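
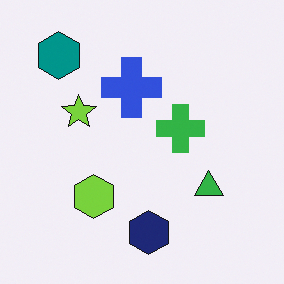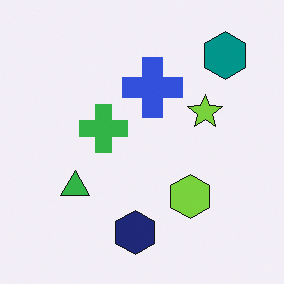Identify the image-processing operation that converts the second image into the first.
The image was flipped horizontally (left ↔ right).

The teal hexagon is in the top-right of the second image and the top-left of the first — shapes on opposite sides of the vertical midline have swapped in a mirror flip.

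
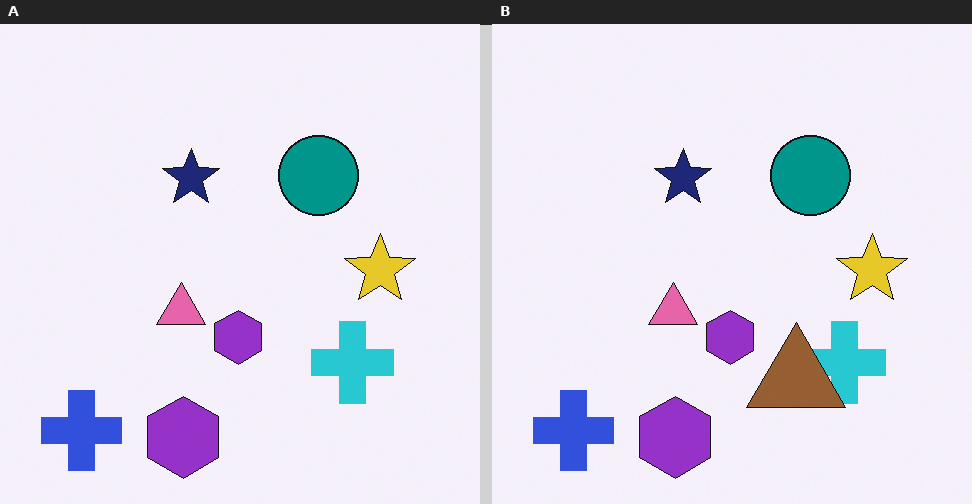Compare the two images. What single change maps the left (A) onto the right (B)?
This is the original image overlaid with an additional brown triangle.

A brown triangle appears in the right (B) image that is absent from the left (A).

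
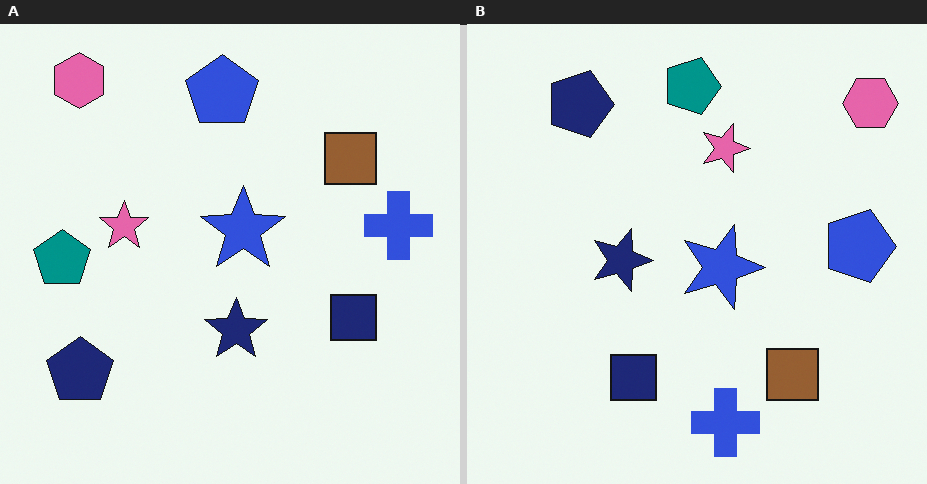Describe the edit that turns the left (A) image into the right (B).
Rotated 90° clockwise.

The pink hexagon sits in the top-left of the left (A) image and the top-right of the right (B) — consistent with a whole-image 90° clockwise rotation.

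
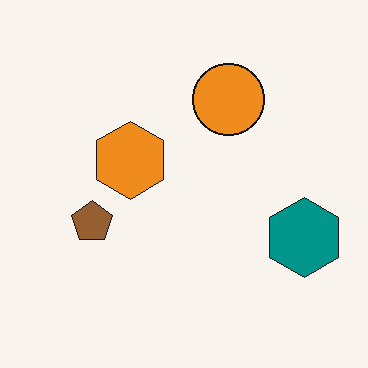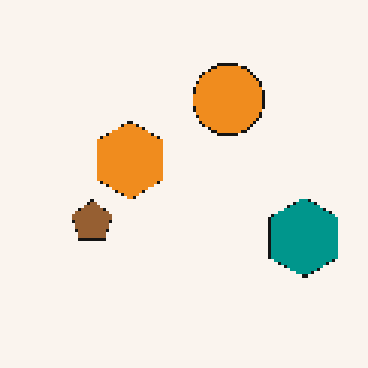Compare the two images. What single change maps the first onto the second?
The second image is the first mildly pixelated.

Shapes are reduced to large square blocks; fine edges and outlines are lost — a downscale-then-upscale (mosaic) effect.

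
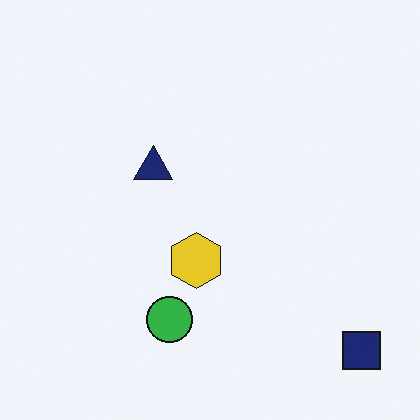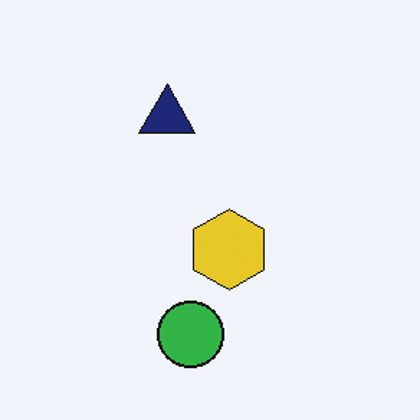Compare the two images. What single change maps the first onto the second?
Cropped to a modestly smaller region and rescaled.

The visible shapes are larger and the field of view is narrower; shapes near the original edges may be partly or wholly outside the frame — a crop-and-rescale.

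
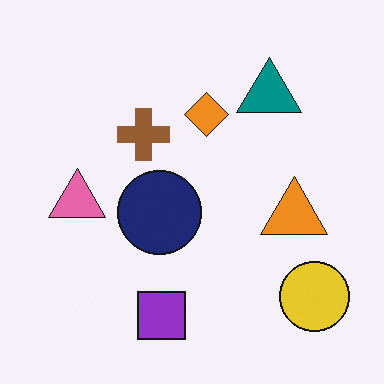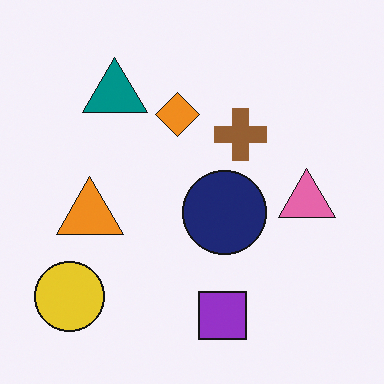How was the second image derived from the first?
The transformation is: flipped horizontally (left ↔ right).

The yellow circle is in the bottom-right of the first image and the bottom-left of the second — shapes on opposite sides of the vertical midline have swapped in a mirror flip.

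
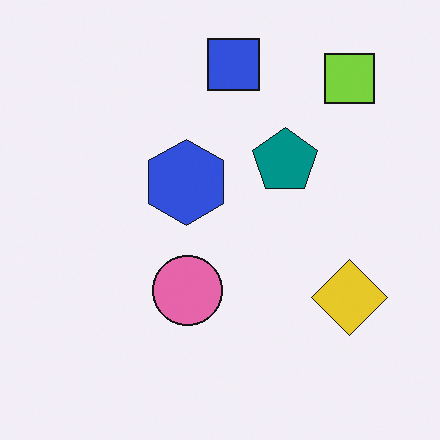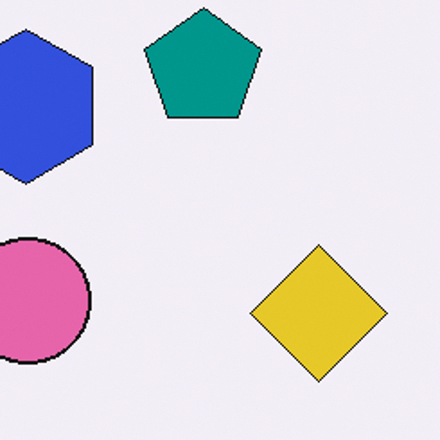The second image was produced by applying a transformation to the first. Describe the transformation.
This is the original image cropped to a noticeably smaller region and rescaled.

The visible shapes are larger and the field of view is narrower; shapes near the original edges may be partly or wholly outside the frame — a crop-and-rescale.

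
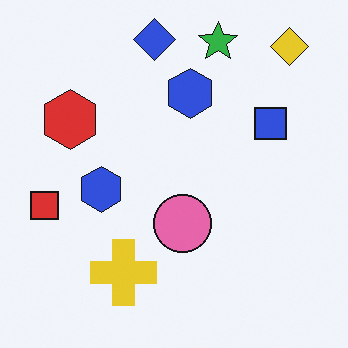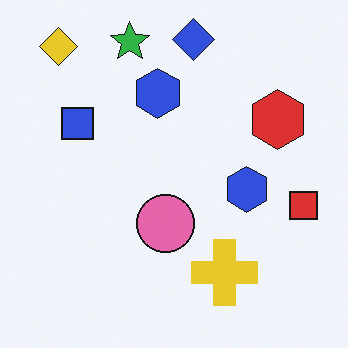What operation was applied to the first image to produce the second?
It was flipped horizontally (left ↔ right).

The red square is in the left of the first image and the right of the second — shapes on opposite sides of the vertical midline have swapped in a mirror flip.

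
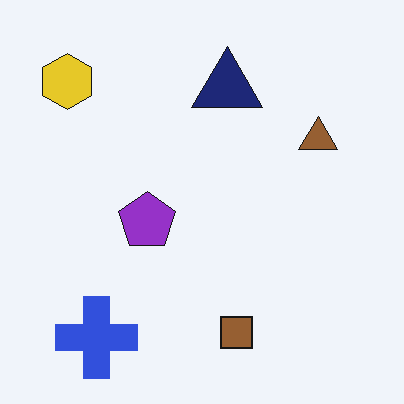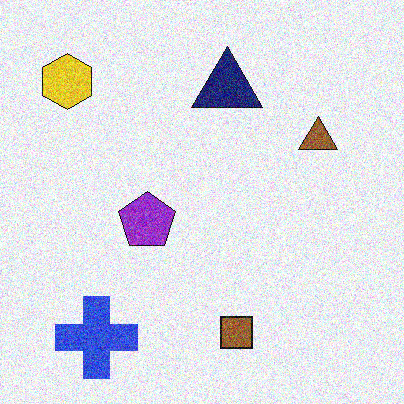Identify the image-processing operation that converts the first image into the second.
It was degraded with a thick layer of grain.

Random speckle covers the whole image, including the flat background.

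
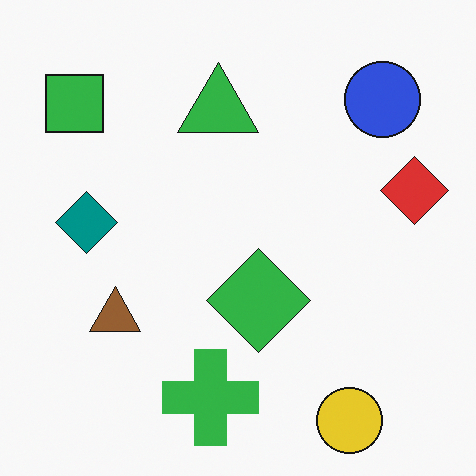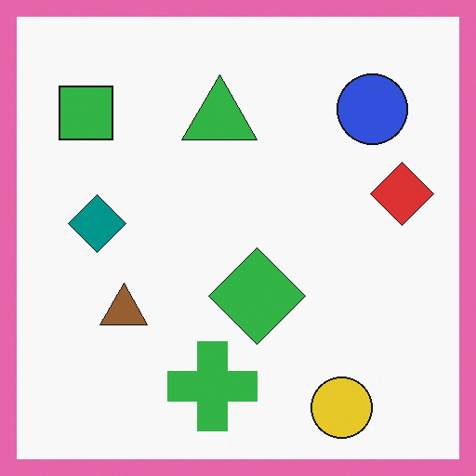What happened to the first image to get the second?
It was framed with a pink border.

A solid pink frame runs around the edge of the second image, with the content slightly shrunk inside it.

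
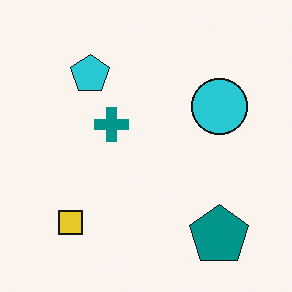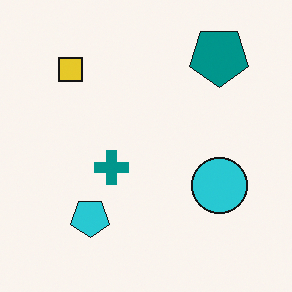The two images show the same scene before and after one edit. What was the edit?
Flipped vertically (top ↔ bottom).

The teal pentagon is in the bottom-right of the first image and the top-right of the second — shapes on opposite sides of the horizontal midline have swapped in a mirror flip.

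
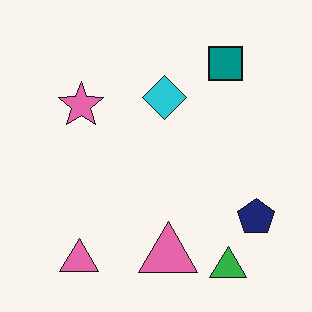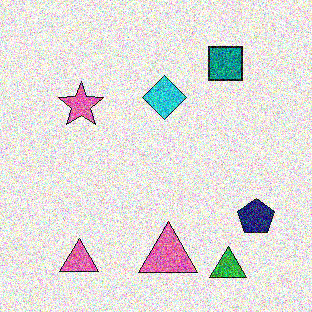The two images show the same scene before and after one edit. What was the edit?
This is the original image degraded with a thick layer of grain.

Random speckle covers the whole image, including the flat background.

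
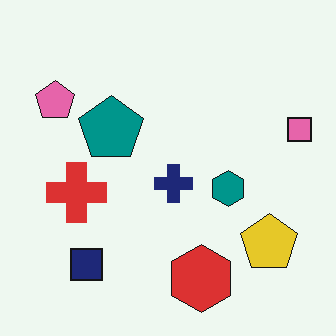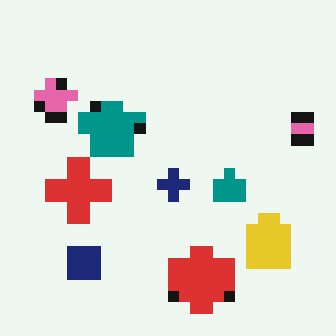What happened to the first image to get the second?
The second image is the first heavily pixelated into large blocks.

Shapes are reduced to large square blocks; fine edges and outlines are lost — a downscale-then-upscale (mosaic) effect.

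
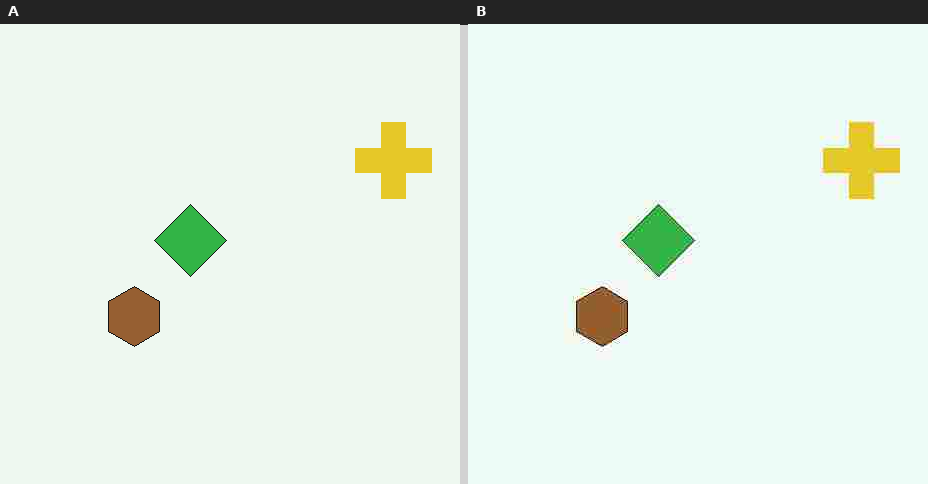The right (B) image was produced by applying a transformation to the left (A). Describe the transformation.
The right (B) image is the left (A) heavily JPEG-compressed with obvious blocking artifacts.

Blocky 8×8 compression artifacts appear around shape edges and the flat background shows ringing — characteristic JPEG degradation.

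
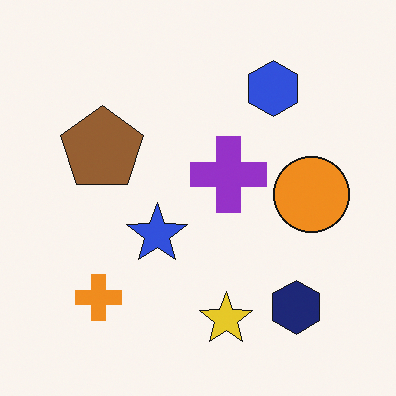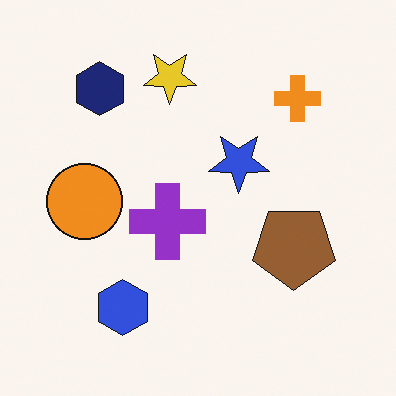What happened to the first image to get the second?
The transformation is: rotated 180°.

The navy hexagon sits in the bottom-right of the first image and the top-left of the second — consistent with a whole-image 180° rotation.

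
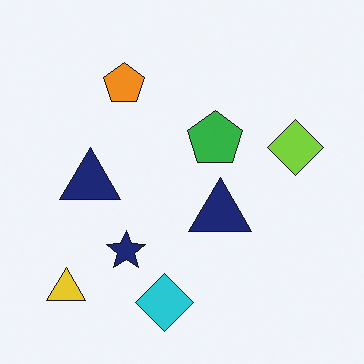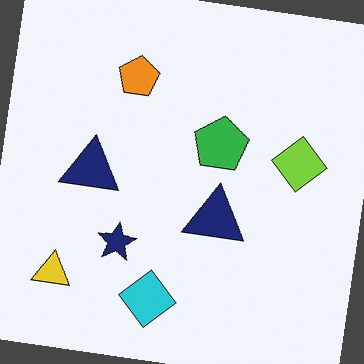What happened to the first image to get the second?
This is the original image rotated clockwise by a few degrees.

Every shape is tilted by the same angle and the image corners show triangular fill wedges — a whole-image rotation by a non-right angle.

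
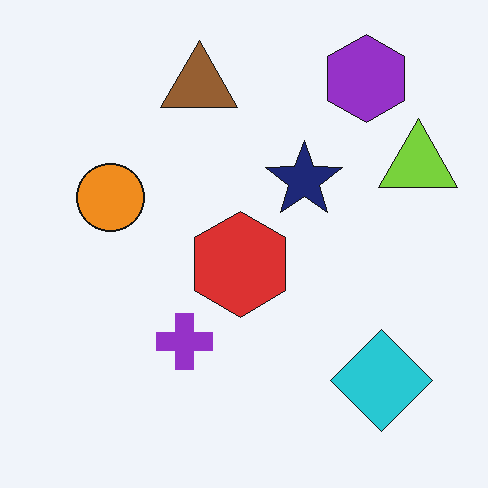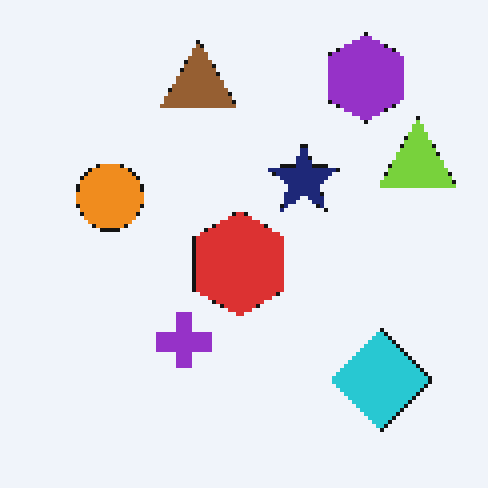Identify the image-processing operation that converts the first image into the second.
Lightly pixelated (a mild mosaic effect).

Shapes are reduced to large square blocks; fine edges and outlines are lost — a downscale-then-upscale (mosaic) effect.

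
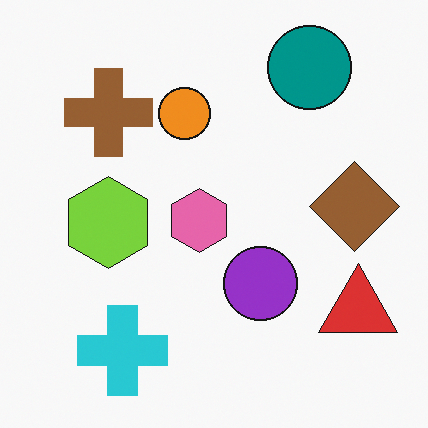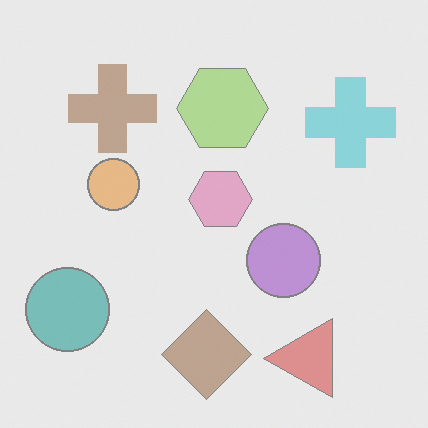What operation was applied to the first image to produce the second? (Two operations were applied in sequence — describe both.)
The image was transposed (reflected across the top-left ↔ bottom-right diagonal), then washed out (contrast reduced).

Shapes have swapped their row and column positions — what was in the top-right is now in the bottom-left — a diagonal reflection. Tones are pushed toward mid-grey across the whole image — a global contrast change.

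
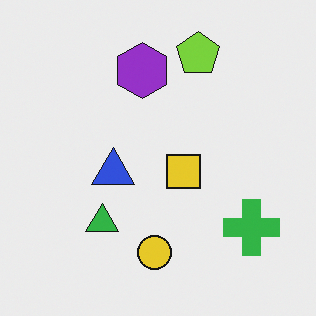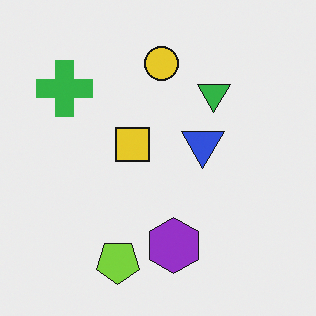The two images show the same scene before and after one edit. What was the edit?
This is the original image rotated 180°.

The green cross sits in the bottom-right of the first image and the top-left of the second — consistent with a whole-image 180° rotation.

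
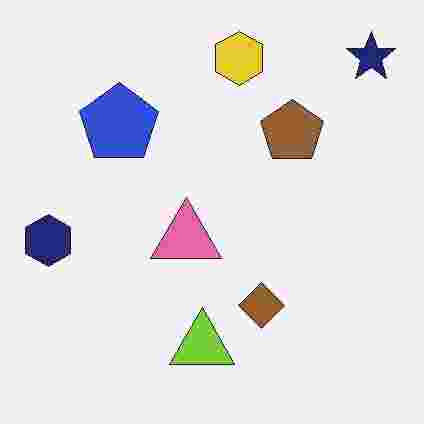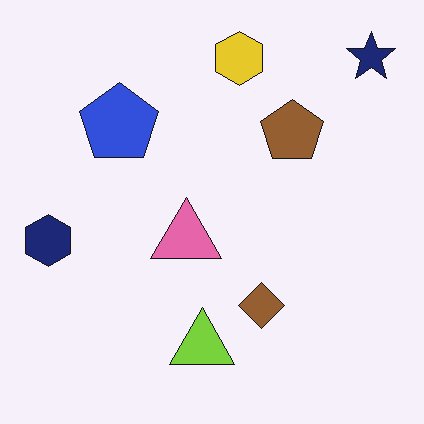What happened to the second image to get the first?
The image was degraded with heavy JPEG compression.

Blocky 8×8 compression artifacts appear around shape edges and the flat background shows ringing — characteristic JPEG degradation.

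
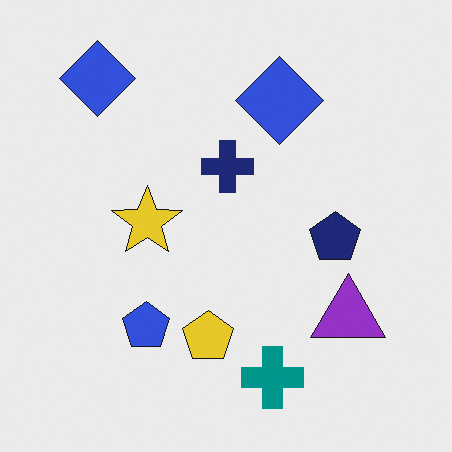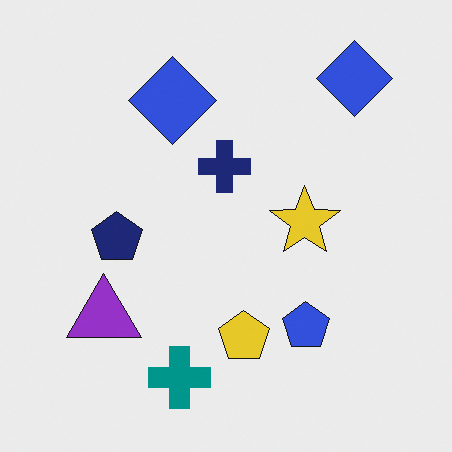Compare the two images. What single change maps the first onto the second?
The transformation is: flipped horizontally (left ↔ right).

The purple triangle is in the bottom-right of the first image and the bottom-left of the second — shapes on opposite sides of the vertical midline have swapped in a mirror flip.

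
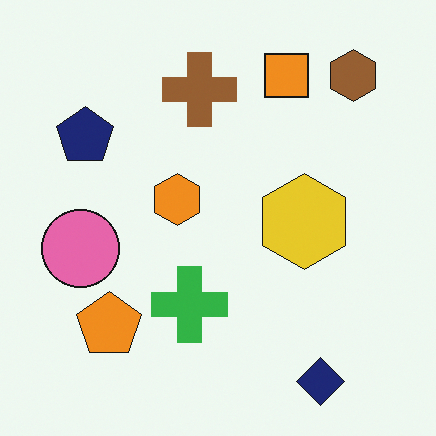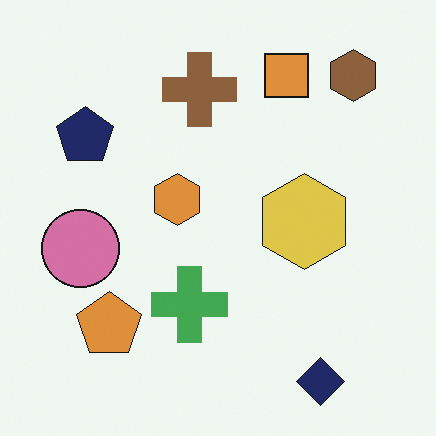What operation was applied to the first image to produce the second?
This is the original image slightly desaturated.

All colors are more muted and greyish — a global saturation change.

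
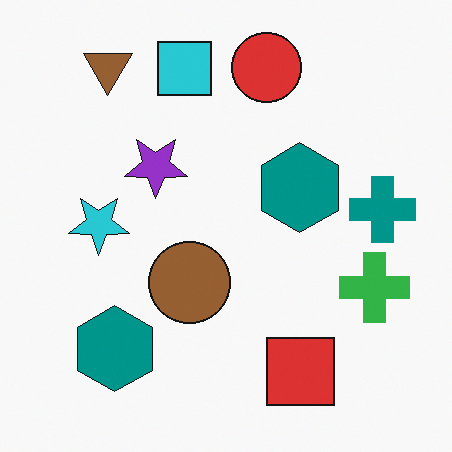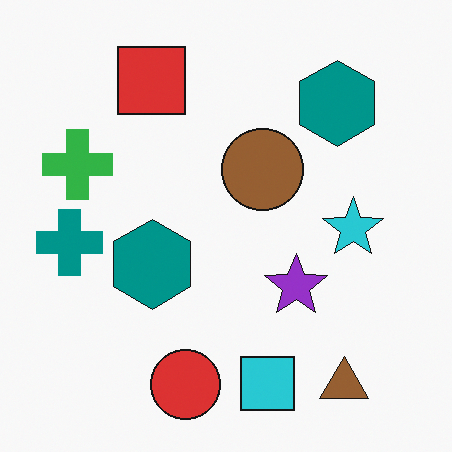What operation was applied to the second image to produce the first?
The transformation is: rotated 180°.

The brown triangle sits in the bottom-right of the second image and the top-left of the first — consistent with a whole-image 180° rotation.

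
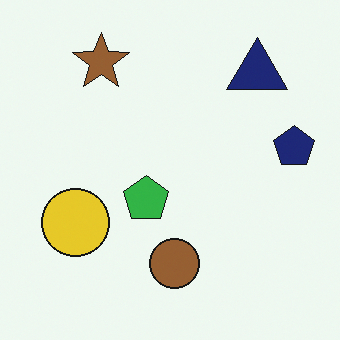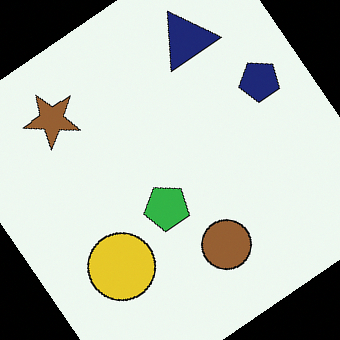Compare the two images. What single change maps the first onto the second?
The image was rotated counter-clockwise by a large amount — several tens of degrees.

Every shape is tilted by the same angle and the image corners show triangular fill wedges — a whole-image rotation by a non-right angle.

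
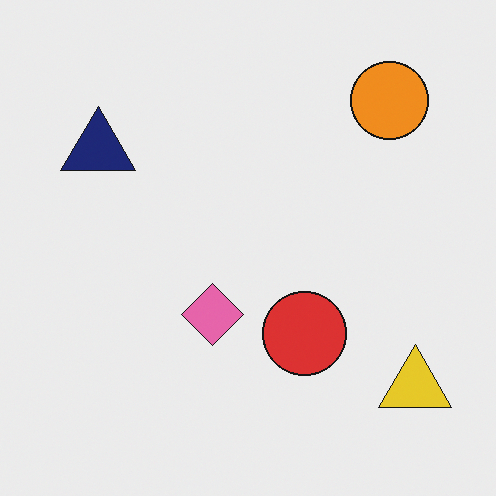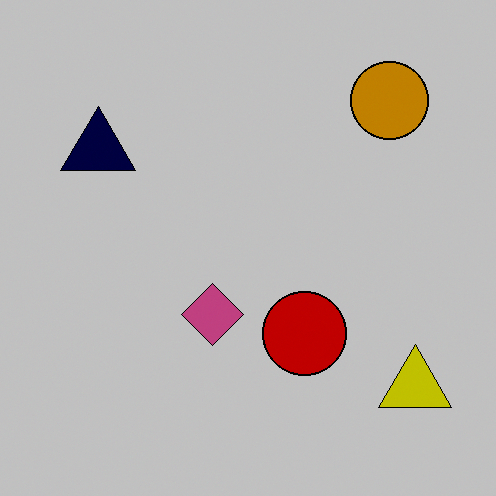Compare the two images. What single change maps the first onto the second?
Heavily posterized to just a handful of flat colors.

Each flat color has snapped to a coarser quantized level — most visibly, the near-white background has dropped to a flat grey.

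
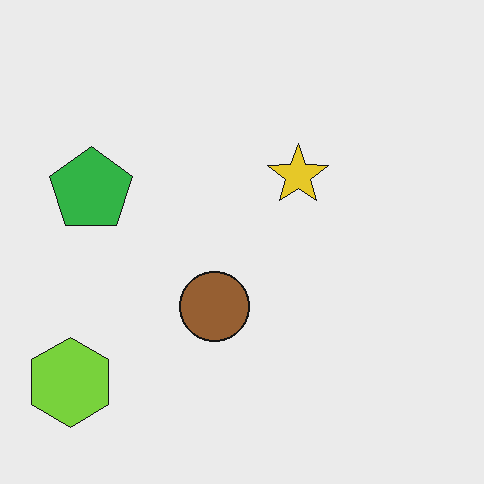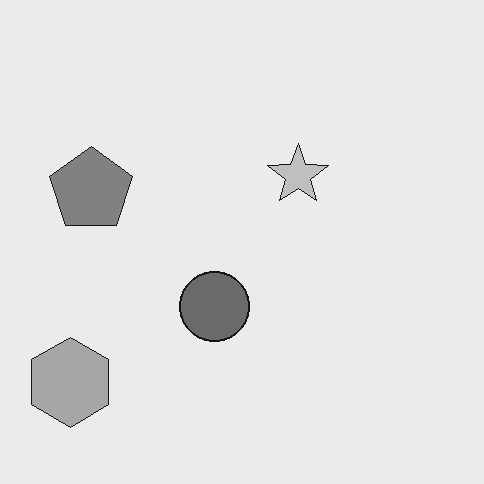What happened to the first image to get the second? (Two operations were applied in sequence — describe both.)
The image was converted to grayscale, then given moderate JPEG compression.

All color is removed — every shape is now a shade of grey. Blocky 8×8 compression artifacts appear around shape edges and the flat background shows ringing — characteristic JPEG degradation.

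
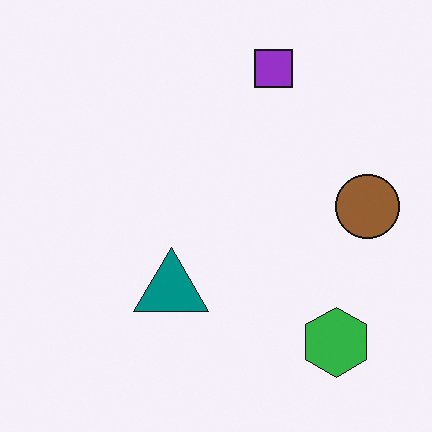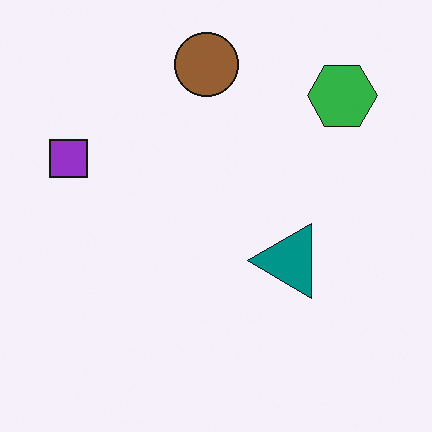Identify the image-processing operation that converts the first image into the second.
It was rotated 90° counter-clockwise.

The green hexagon sits in the bottom-right of the first image and the top-right of the second — consistent with a whole-image 90° counter-clockwise rotation.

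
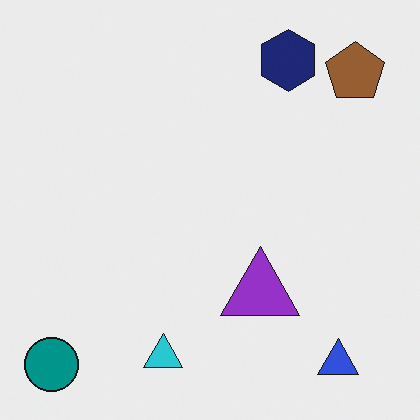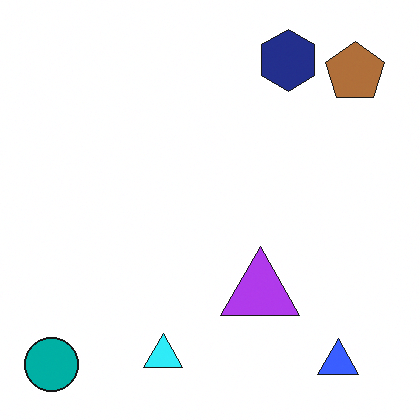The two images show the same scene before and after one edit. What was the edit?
This is the original image slightly brightened.

Every pixel — background and shapes alike — is uniformly brightened.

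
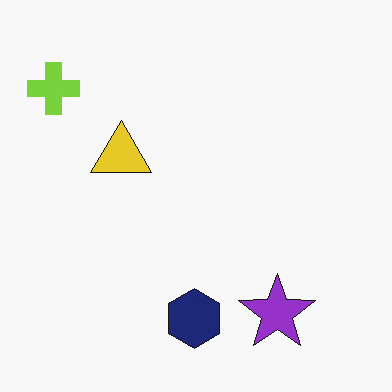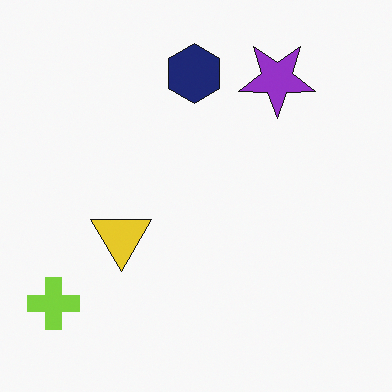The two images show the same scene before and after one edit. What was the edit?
Flipped vertically (top ↔ bottom).

The navy hexagon is in the bottom of the first image and the top of the second — shapes on opposite sides of the horizontal midline have swapped in a mirror flip.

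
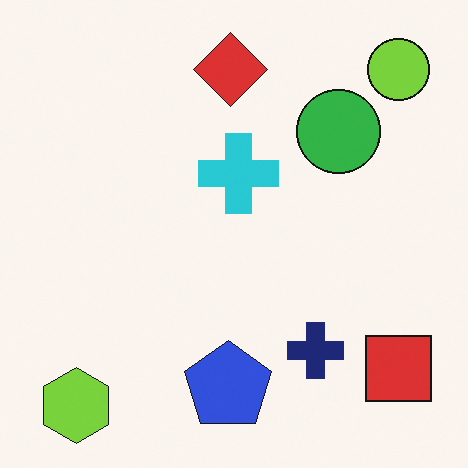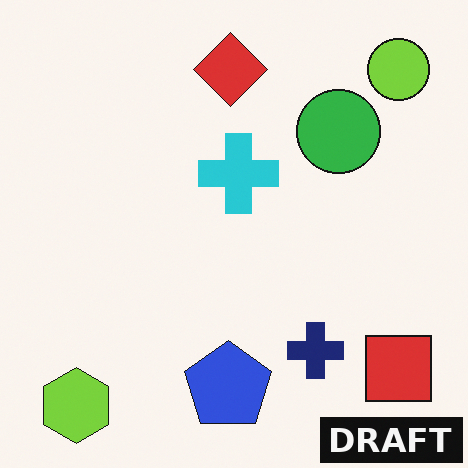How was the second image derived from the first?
Watermarked with the text "DRAFT" in the lower-right corner.

A dark label reading "DRAFT" appears in the lower-right corner.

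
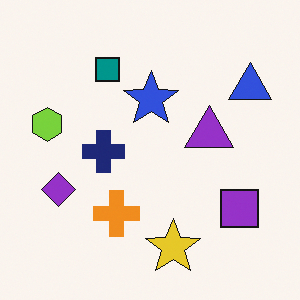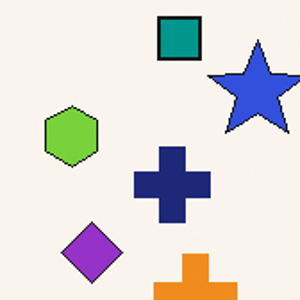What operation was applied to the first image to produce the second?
It was cropped tightly and scaled back up.

The visible shapes are larger and the field of view is narrower; shapes near the original edges may be partly or wholly outside the frame — a crop-and-rescale.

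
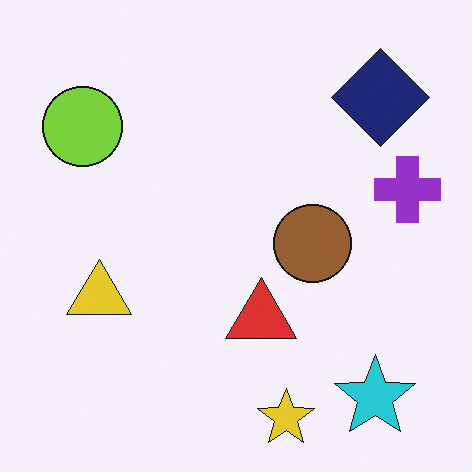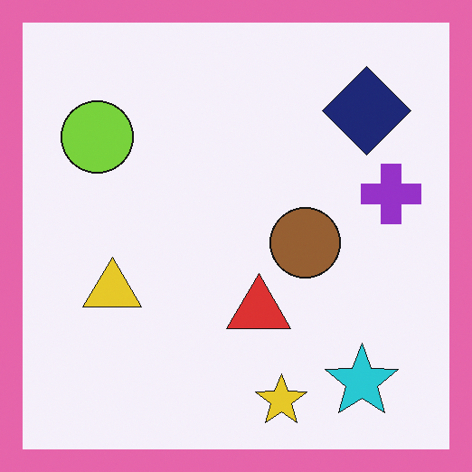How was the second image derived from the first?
The image was framed with a pink border.

A solid pink frame runs around the edge of the second image, with the content slightly shrunk inside it.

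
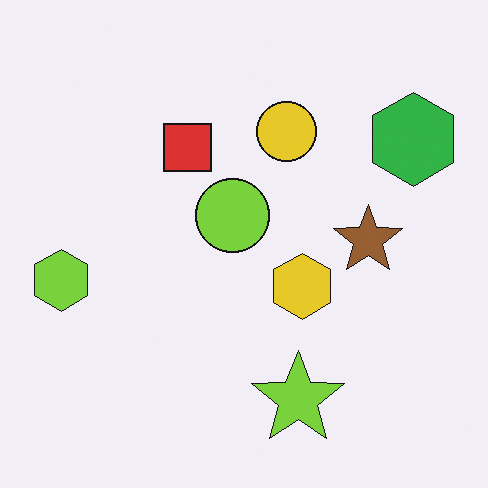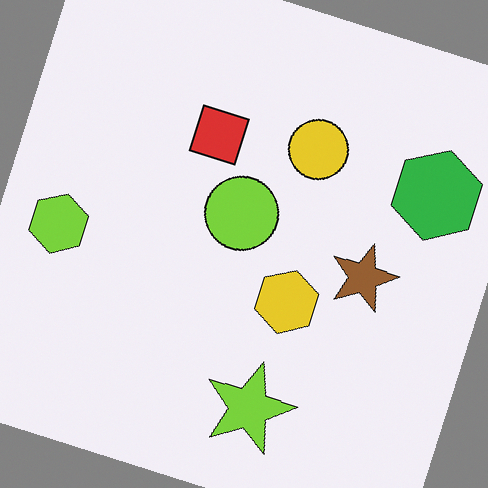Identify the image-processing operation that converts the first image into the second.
This is the original image rotated clockwise by a moderate amount.

Every shape is tilted by the same angle and the image corners show triangular fill wedges — a whole-image rotation by a non-right angle.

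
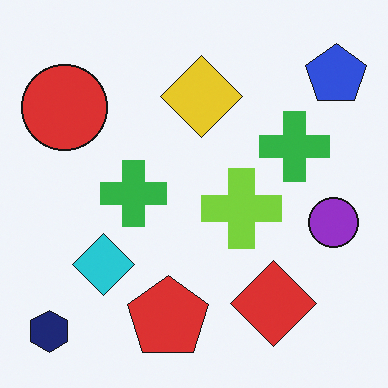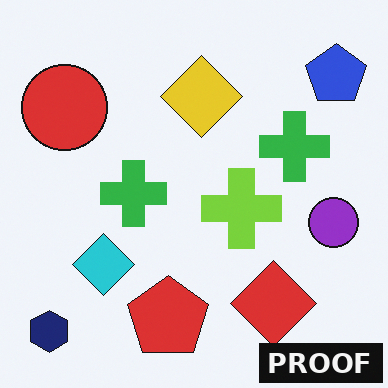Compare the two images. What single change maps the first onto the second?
It was watermarked with the text "PROOF" in the lower-right corner.

A dark label reading "PROOF" appears in the lower-right corner.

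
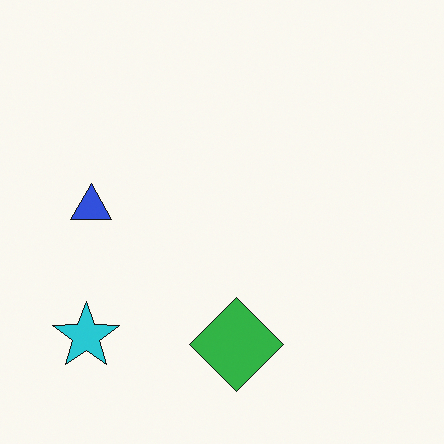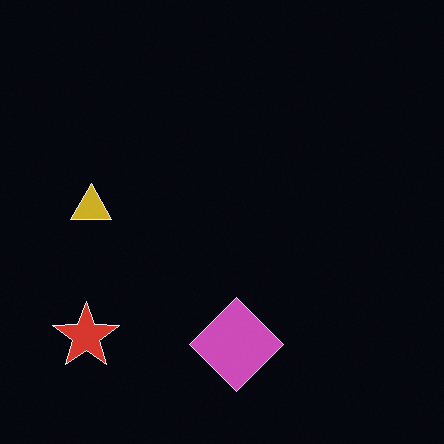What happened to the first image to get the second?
This is the original image color-inverted (negative).

The light background has become dark and every shape's color is its complement — a photographic negative.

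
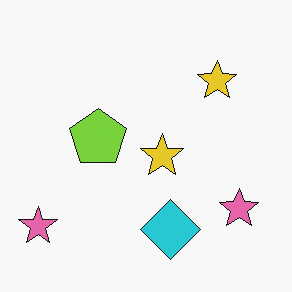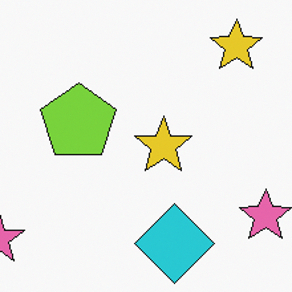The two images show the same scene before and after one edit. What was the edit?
This is the original image cropped slightly and scaled back up.

The visible shapes are larger and the field of view is narrower; shapes near the original edges may be partly or wholly outside the frame — a crop-and-rescale.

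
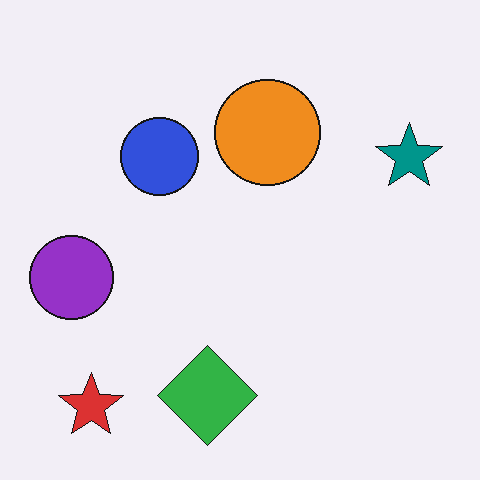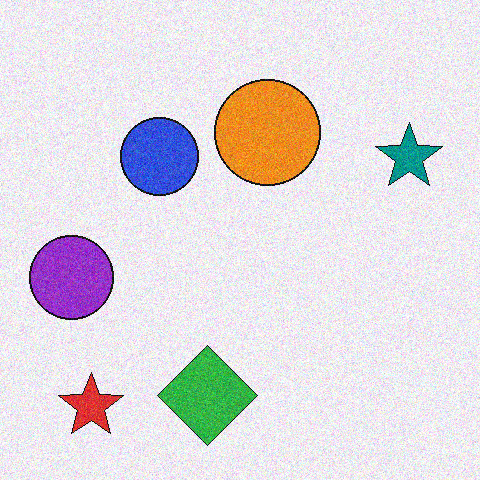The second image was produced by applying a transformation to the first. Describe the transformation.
The second image is the first degraded with visible gaussian noise.

Random speckle covers the whole image, including the flat background.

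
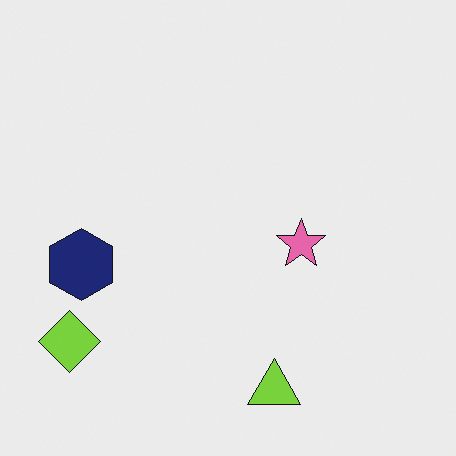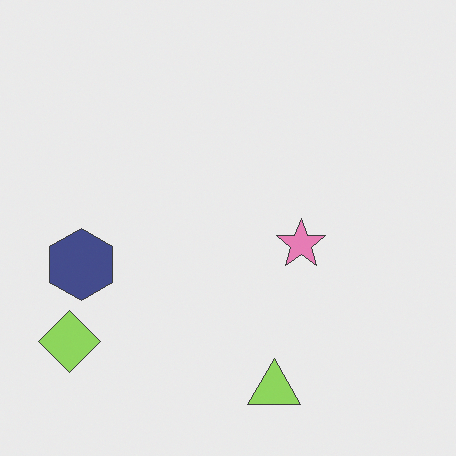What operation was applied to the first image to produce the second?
This is the original image given slightly reduced contrast.

Tones are pushed toward mid-grey across the whole image — a global contrast change.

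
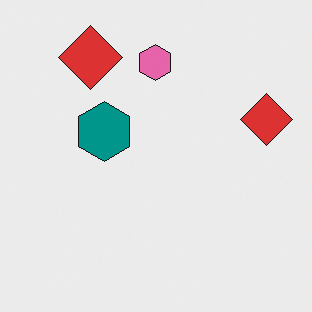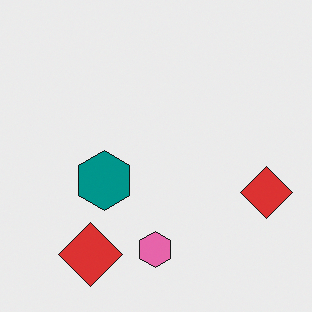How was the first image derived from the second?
The image was flipped vertically (top ↔ bottom).

The pink hexagon is in the bottom of the second image and the top of the first — shapes on opposite sides of the horizontal midline have swapped in a mirror flip.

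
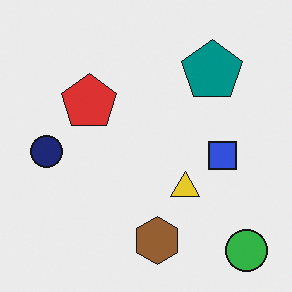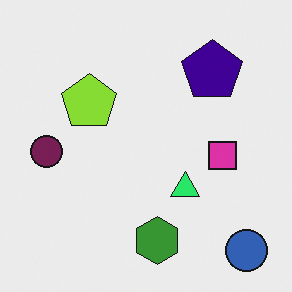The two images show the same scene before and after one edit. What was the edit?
This is the original image hue-shifted through roughly a third of the color wheel.

Every shape's color has rotated by the same amount around the hue wheel — a uniform hue shift.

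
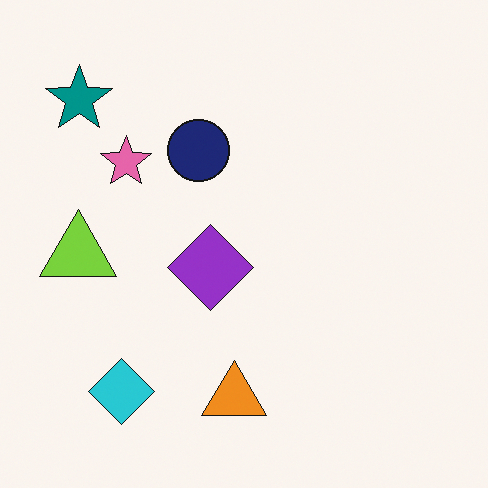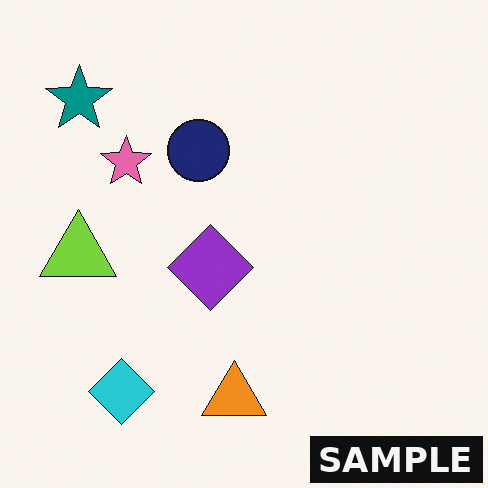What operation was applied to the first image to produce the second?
The transformation is: watermarked with the text "SAMPLE" in the lower-right corner.

A dark label reading "SAMPLE" appears in the lower-right corner.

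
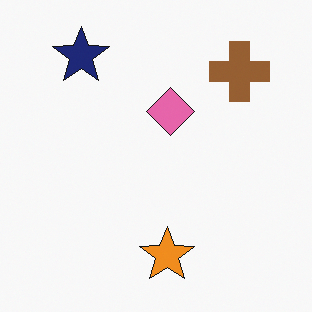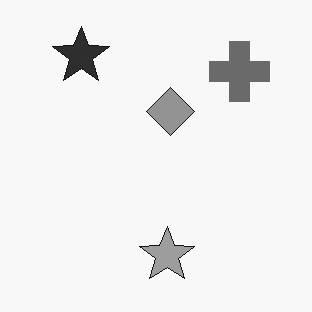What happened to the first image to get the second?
The second image is the first converted to grayscale.

All color is removed — every shape is now a shade of grey.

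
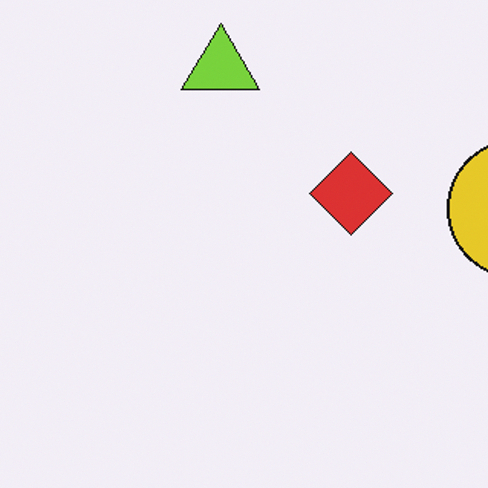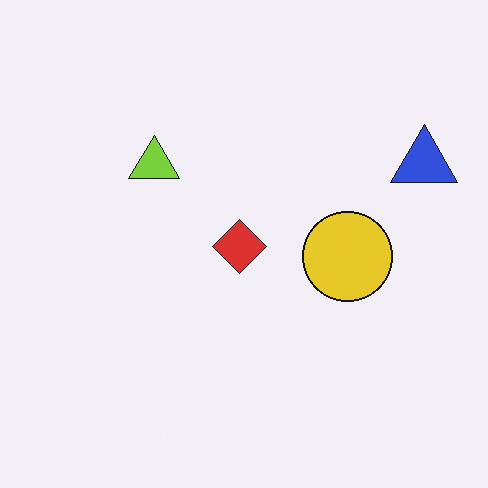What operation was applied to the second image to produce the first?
The image was cropped slightly and scaled back up.

The visible shapes are larger and the field of view is narrower; shapes near the original edges may be partly or wholly outside the frame — a crop-and-rescale.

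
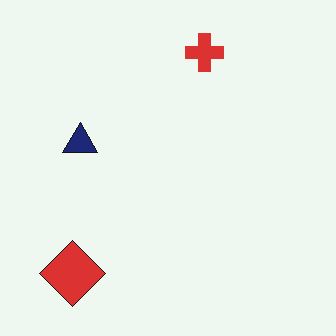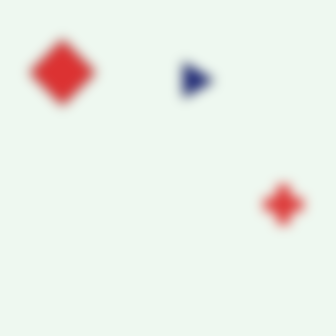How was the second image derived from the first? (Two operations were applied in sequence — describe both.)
Heavily blurred, then rotated 90° clockwise.

Shape edges and outlines are uniformly softened across the whole image. The red diamond sits in the bottom-left of the first image and the top-left of the second — consistent with a whole-image 90° clockwise rotation.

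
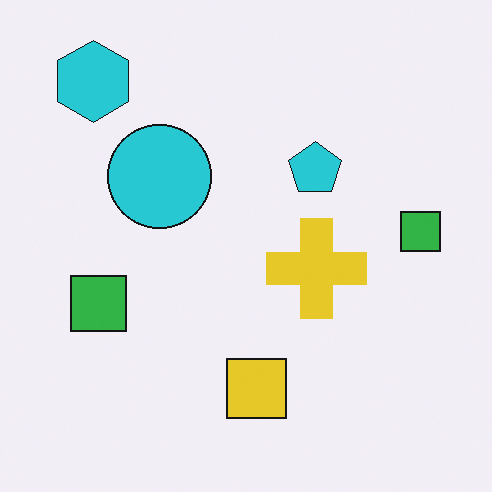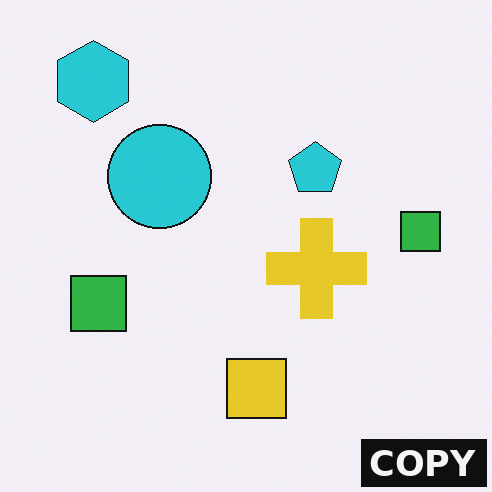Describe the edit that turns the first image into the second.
This is the original image watermarked with the text "COPY" in the lower-right corner.

A dark label reading "COPY" appears in the lower-right corner.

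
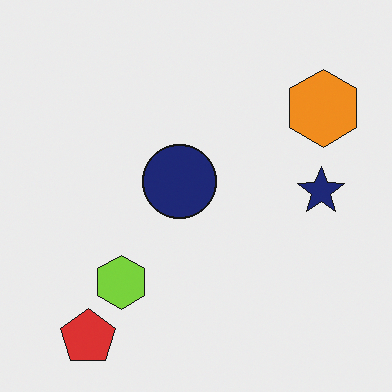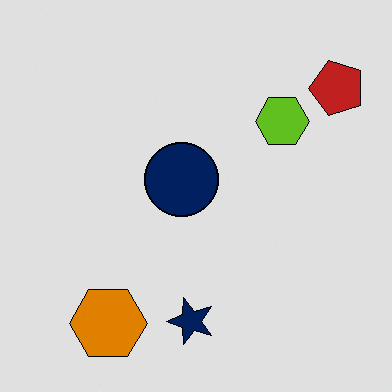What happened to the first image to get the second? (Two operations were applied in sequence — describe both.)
This is the original image transposed (reflected across the top-left ↔ bottom-right diagonal), then posterized to a reduced palette.

Shapes have swapped their row and column positions — what was in the top-right is now in the bottom-left — a diagonal reflection. Each flat color has snapped to a coarser quantized level — most visibly, the near-white background has dropped to a flat grey.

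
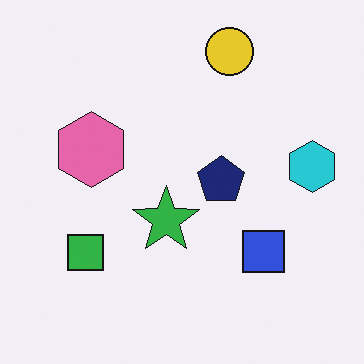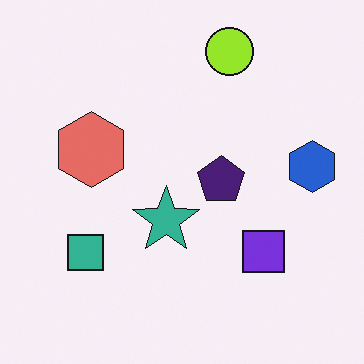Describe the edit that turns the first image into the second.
The second image is the first hue-shifted by a small amount.

Every shape's color has rotated by the same amount around the hue wheel — a uniform hue shift.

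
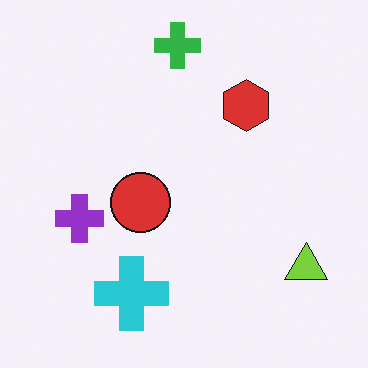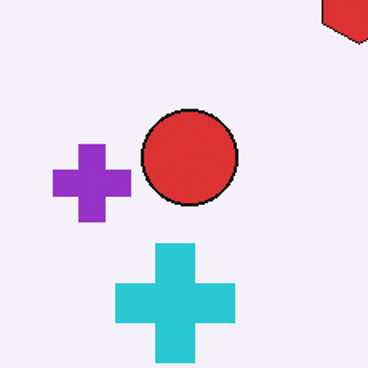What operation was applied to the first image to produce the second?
The image was cropped to a modestly smaller region and rescaled.

The visible shapes are larger and the field of view is narrower; shapes near the original edges may be partly or wholly outside the frame — a crop-and-rescale.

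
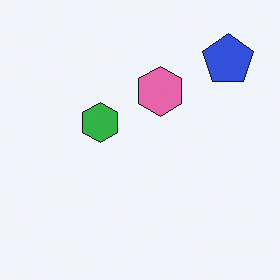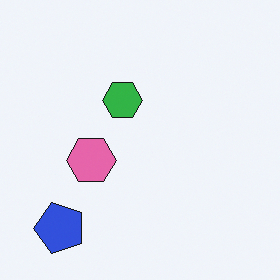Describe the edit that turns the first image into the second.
The second image is the first transposed (reflected across the top-left ↔ bottom-right diagonal).

Shapes have swapped their row and column positions — what was in the top-right is now in the bottom-left — a diagonal reflection.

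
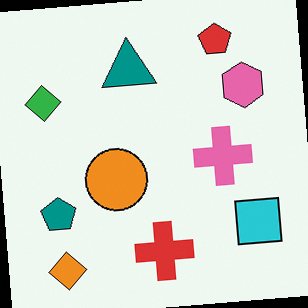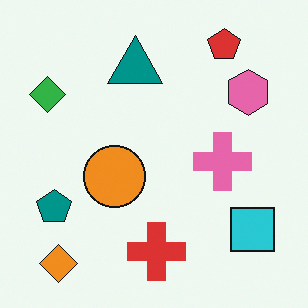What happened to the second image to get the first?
It was rotated counter-clockwise by a small amount.

Every shape is tilted by the same angle and the image corners show triangular fill wedges — a whole-image rotation by a non-right angle.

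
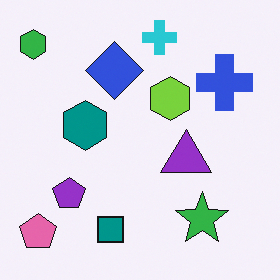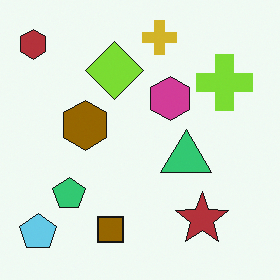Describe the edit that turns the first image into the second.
The second image is the first hue-shifted by a large amount.

Every shape's color has rotated by the same amount around the hue wheel — a uniform hue shift.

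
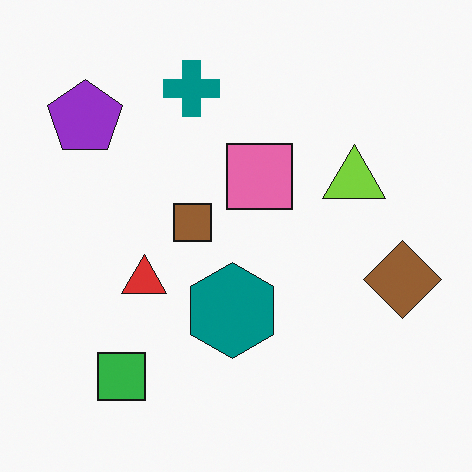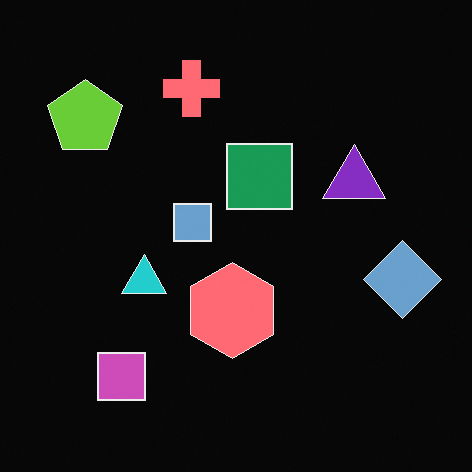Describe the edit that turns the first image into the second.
The image was color-inverted (negative).

The light background has become dark and every shape's color is its complement — a photographic negative.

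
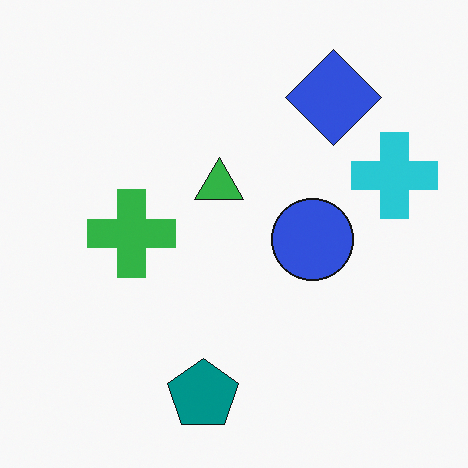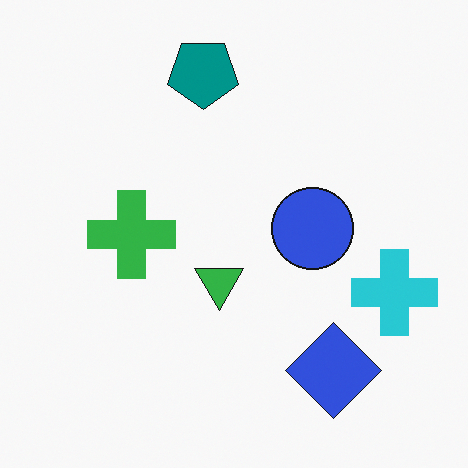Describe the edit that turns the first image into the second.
This is the original image flipped vertically (top ↔ bottom).

The teal pentagon is in the bottom of the first image and the top of the second — shapes on opposite sides of the horizontal midline have swapped in a mirror flip.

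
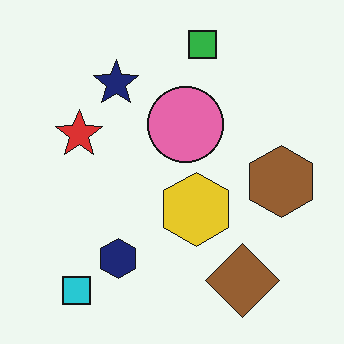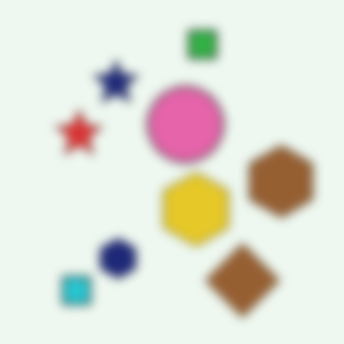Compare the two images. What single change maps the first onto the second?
Heavily blurred.

Shape edges and outlines are uniformly softened across the whole image.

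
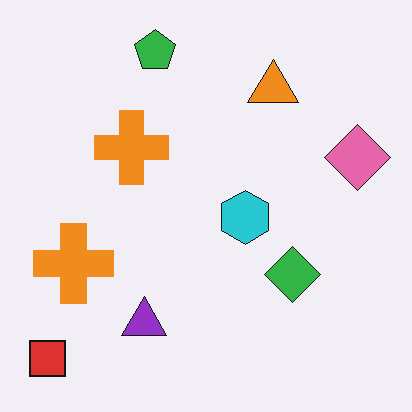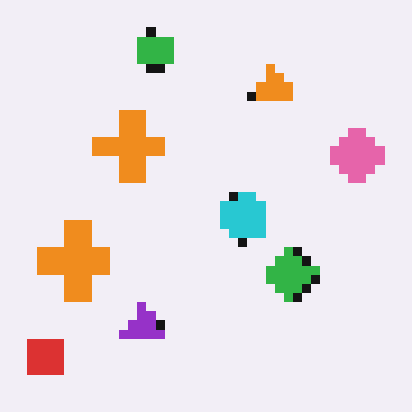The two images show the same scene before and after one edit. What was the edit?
This is the original image coarsely pixelated.

Shapes are reduced to large square blocks; fine edges and outlines are lost — a downscale-then-upscale (mosaic) effect.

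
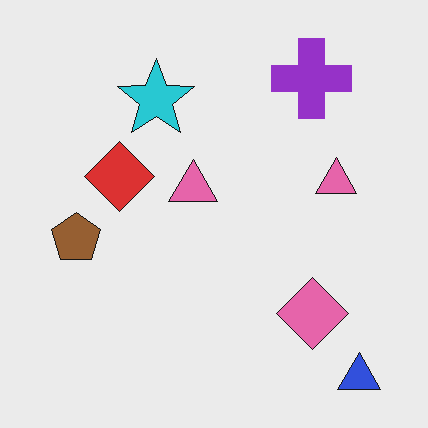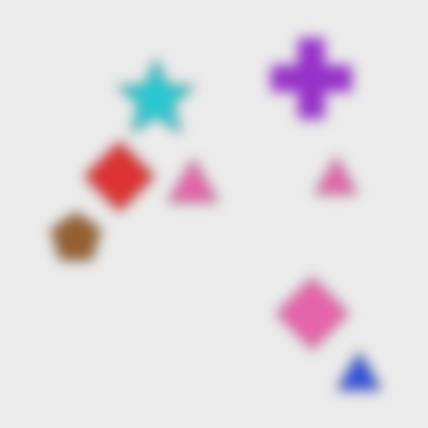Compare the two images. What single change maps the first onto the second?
This is the original image heavily blurred.

Shape edges and outlines are uniformly softened across the whole image.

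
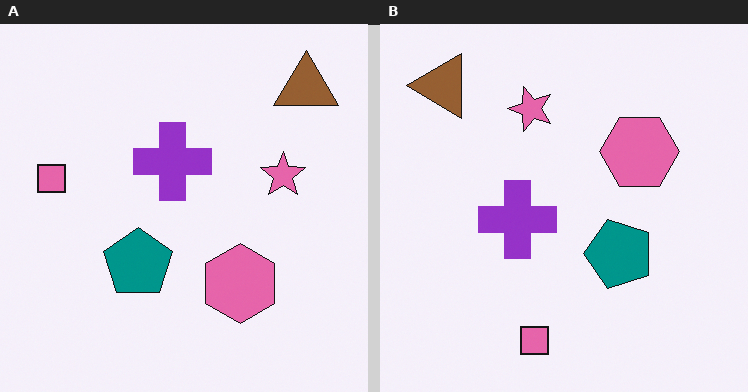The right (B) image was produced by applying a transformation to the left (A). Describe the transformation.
It was rotated 90° counter-clockwise.

The brown triangle sits in the top-right of the left (A) image and the top-left of the right (B) — consistent with a whole-image 90° counter-clockwise rotation.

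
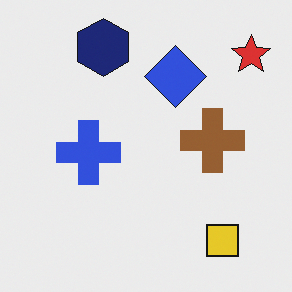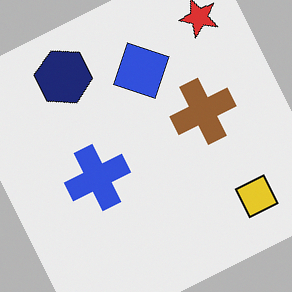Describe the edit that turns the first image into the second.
The image was rotated counter-clockwise by a clearly visible amount.

Every shape is tilted by the same angle and the image corners show triangular fill wedges — a whole-image rotation by a non-right angle.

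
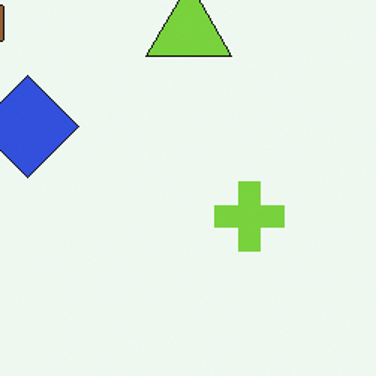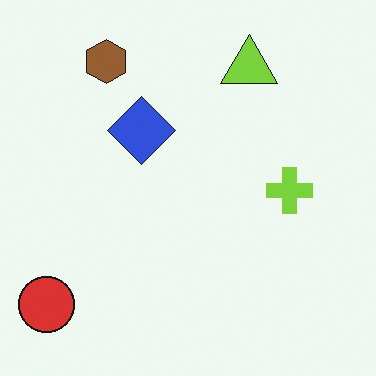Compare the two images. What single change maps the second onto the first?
This is the original image cropped slightly and scaled back up.

The visible shapes are larger and the field of view is narrower; shapes near the original edges may be partly or wholly outside the frame — a crop-and-rescale.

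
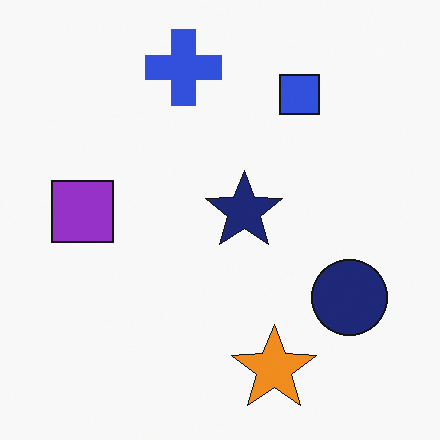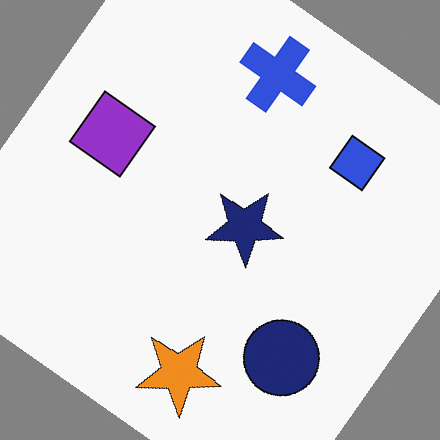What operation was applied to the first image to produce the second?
The second image is the first rotated clockwise by a large amount — several tens of degrees.

Every shape is tilted by the same angle and the image corners show triangular fill wedges — a whole-image rotation by a non-right angle.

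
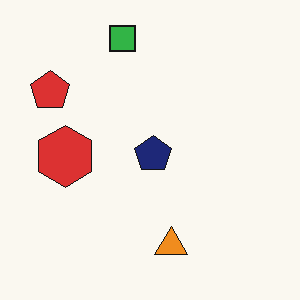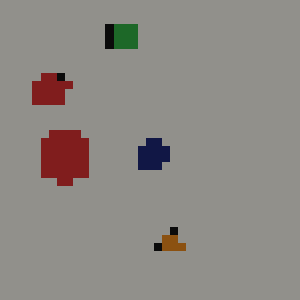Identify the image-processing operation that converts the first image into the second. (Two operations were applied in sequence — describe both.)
The second image is the first moderately pixelated, then darkened a lot.

Shapes are reduced to large square blocks; fine edges and outlines are lost — a downscale-then-upscale (mosaic) effect. Every pixel — background and shapes alike — is uniformly darkened.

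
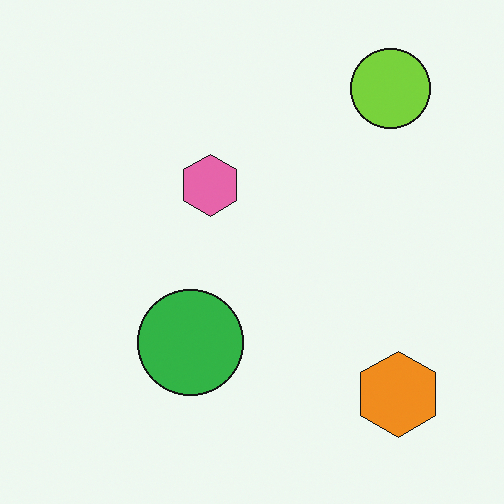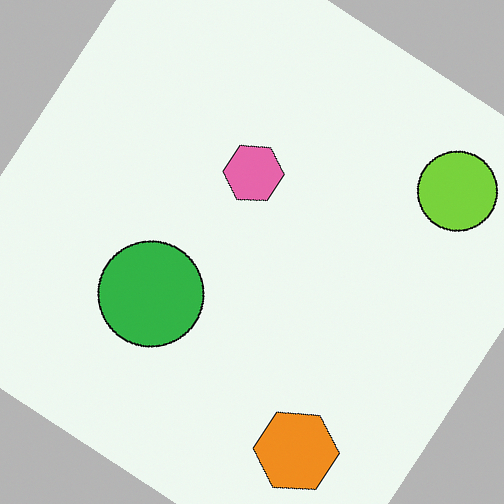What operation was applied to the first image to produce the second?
The second image is the first rotated clockwise by a large amount — several tens of degrees.

Every shape is tilted by the same angle and the image corners show triangular fill wedges — a whole-image rotation by a non-right angle.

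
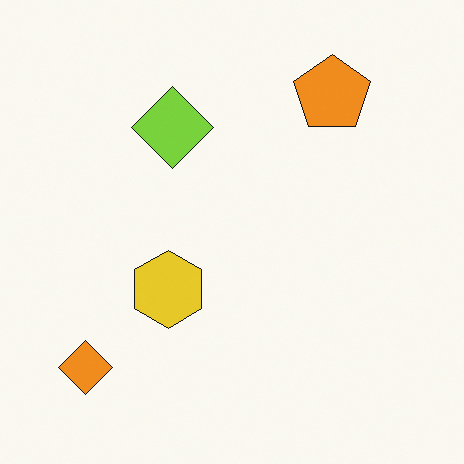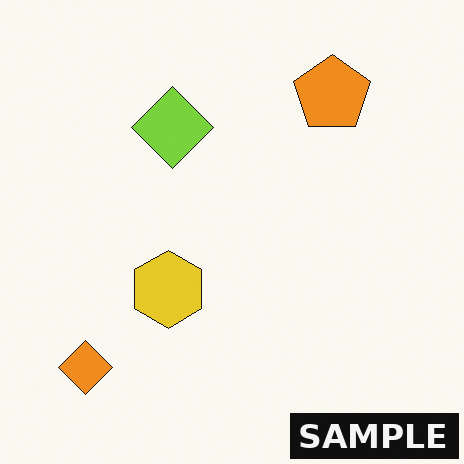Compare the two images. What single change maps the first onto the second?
The transformation is: watermarked with the text "SAMPLE" in the lower-right corner.

A dark label reading "SAMPLE" appears in the lower-right corner.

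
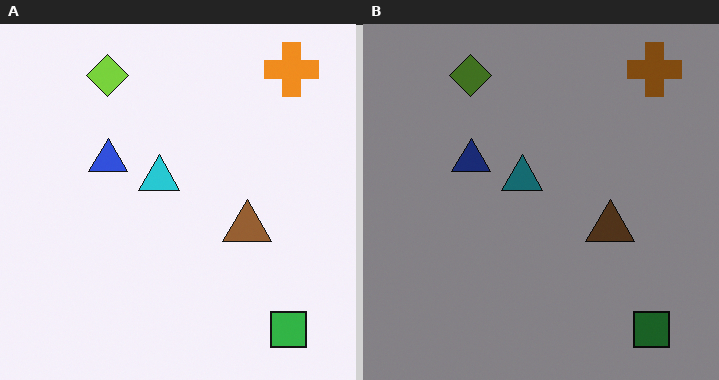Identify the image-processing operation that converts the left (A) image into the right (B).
The transformation is: substantially darkened.

Every pixel — background and shapes alike — is uniformly darkened.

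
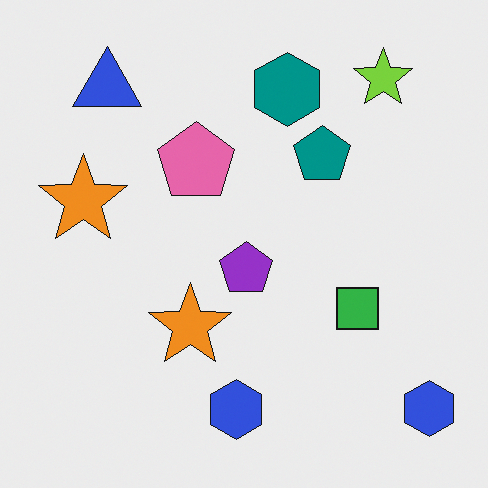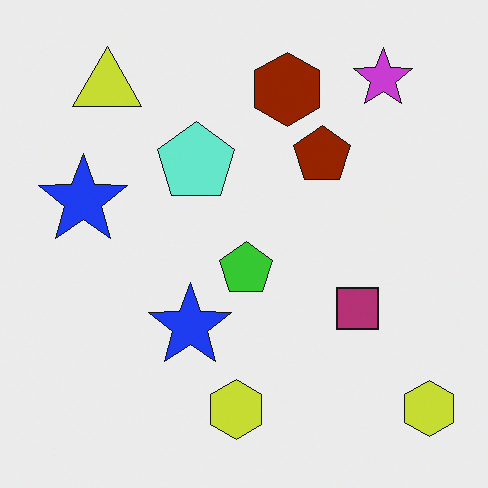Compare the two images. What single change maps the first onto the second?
The image was hue-shifted through roughly half the color wheel.

Every shape's color has rotated by the same amount around the hue wheel — a uniform hue shift.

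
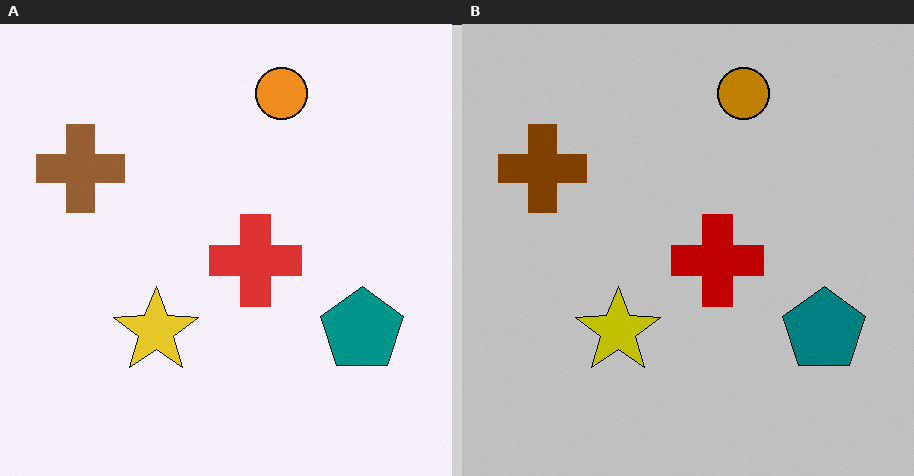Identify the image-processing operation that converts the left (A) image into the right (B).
The transformation is: aggressively posterized.

Each flat color has snapped to a coarser quantized level — most visibly, the near-white background has dropped to a flat grey.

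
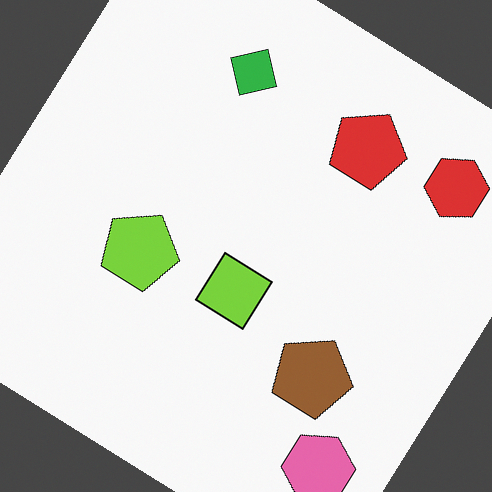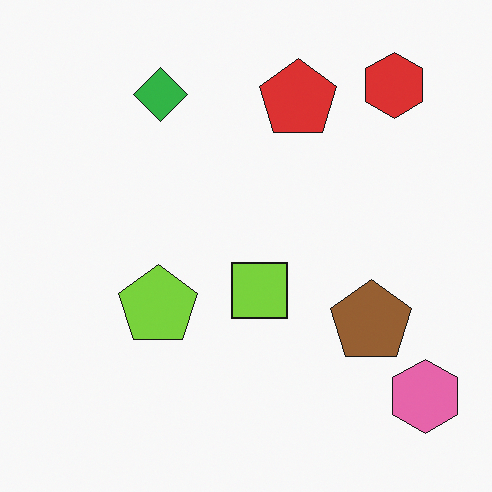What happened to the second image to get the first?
The image was rotated clockwise by a large amount — several tens of degrees.

Every shape is tilted by the same angle and the image corners show triangular fill wedges — a whole-image rotation by a non-right angle.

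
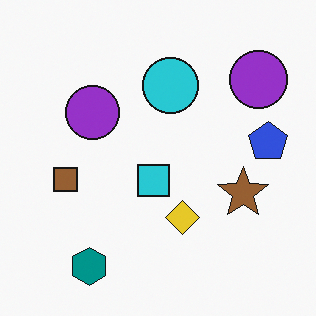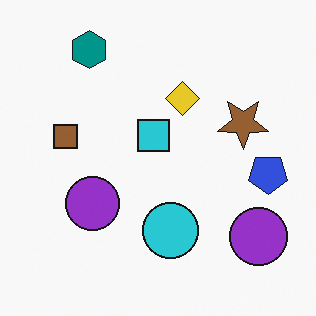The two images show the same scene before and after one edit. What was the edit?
The image was flipped vertically (top ↔ bottom).

The teal hexagon is in the bottom-left of the first image and the top-left of the second — shapes on opposite sides of the horizontal midline have swapped in a mirror flip.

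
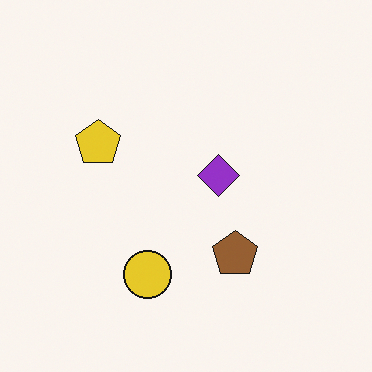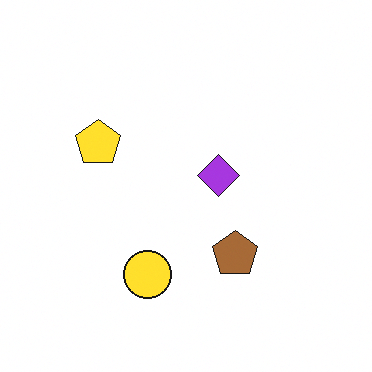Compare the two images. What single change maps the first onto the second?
It was brightened a little.

Every pixel — background and shapes alike — is uniformly brightened.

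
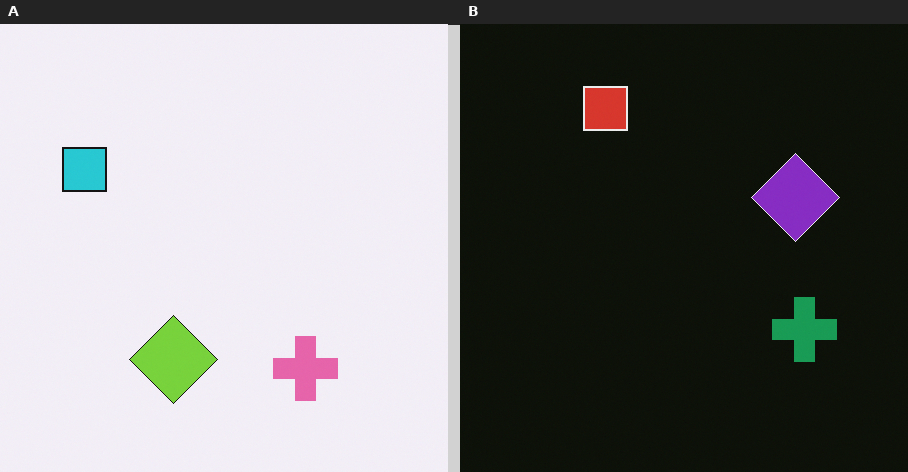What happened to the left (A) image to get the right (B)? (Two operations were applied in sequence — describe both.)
The image was transposed (reflected across the top-left ↔ bottom-right diagonal), then color-inverted (negative).

Shapes have swapped their row and column positions — what was in the top-right is now in the bottom-left — a diagonal reflection. The light background has become dark and every shape's color is its complement — a photographic negative.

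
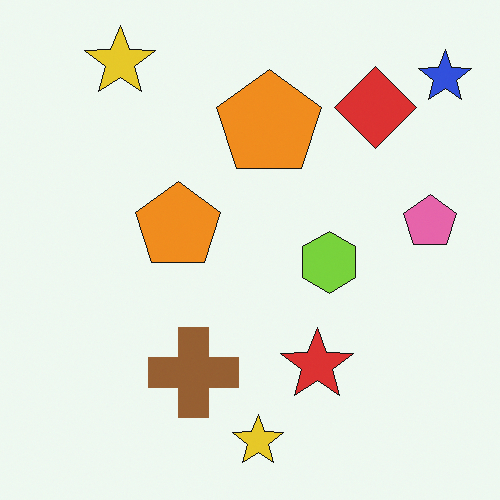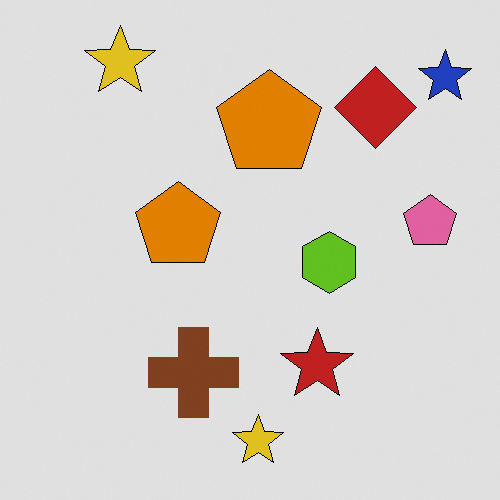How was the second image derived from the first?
It was moderately posterized.

Each flat color has snapped to a coarser quantized level — most visibly, the near-white background has dropped to a flat grey.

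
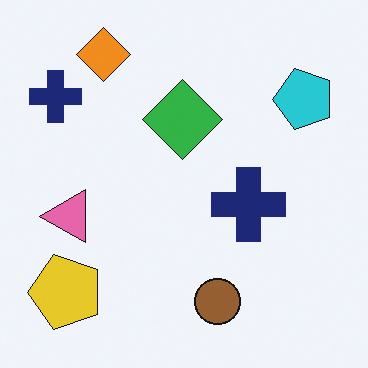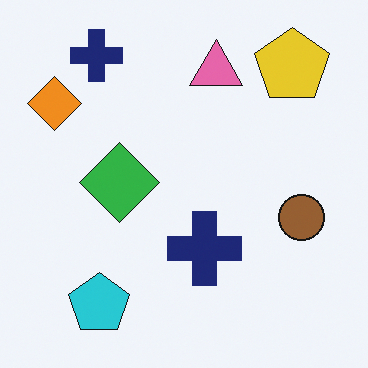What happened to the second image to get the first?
The image was transposed (reflected across the top-left ↔ bottom-right diagonal).

Shapes have swapped their row and column positions — what was in the top-right is now in the bottom-left — a diagonal reflection.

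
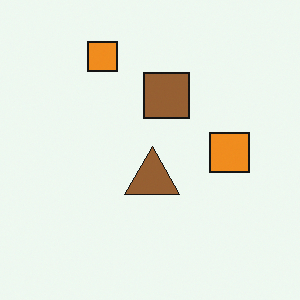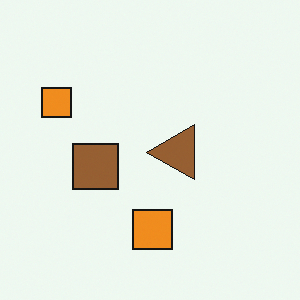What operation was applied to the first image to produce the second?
The transformation is: transposed (reflected across the top-left ↔ bottom-right diagonal).

Shapes have swapped their row and column positions — what was in the top-right is now in the bottom-left — a diagonal reflection.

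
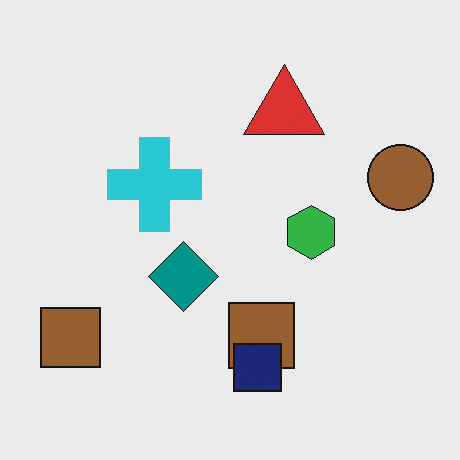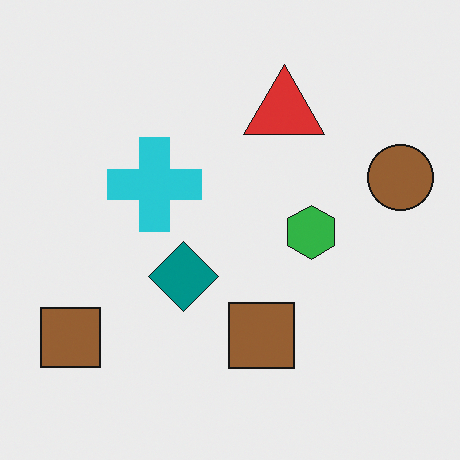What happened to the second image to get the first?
Overlaid with an additional navy square.

A navy square appears in the first image that is absent from the second.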